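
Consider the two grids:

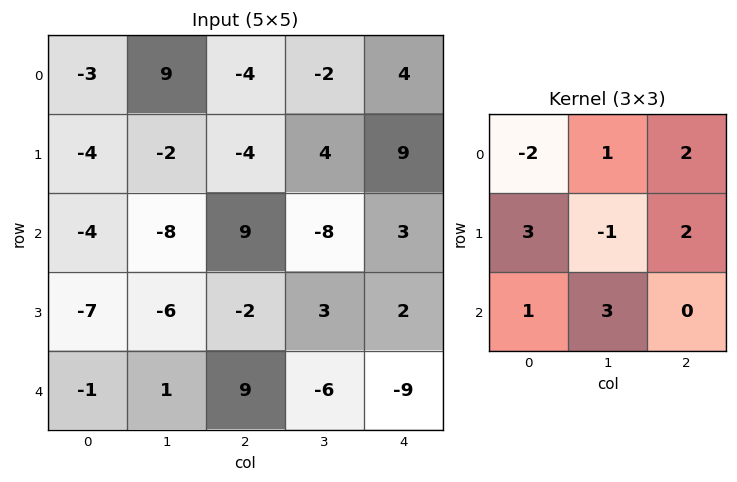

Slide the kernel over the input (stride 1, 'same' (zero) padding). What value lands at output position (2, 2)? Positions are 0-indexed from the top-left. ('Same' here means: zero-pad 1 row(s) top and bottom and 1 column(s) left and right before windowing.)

The receptive field on the zero-padded input at this output position is [-2 -4 4 / -8 9 -8 / -6 -2 3]. Elementwise product with the kernel and sum: -2·-2 + -4·1 + 4·2 + -8·3 + 9·-1 + -8·2 + -6·1 + -2·3.

-53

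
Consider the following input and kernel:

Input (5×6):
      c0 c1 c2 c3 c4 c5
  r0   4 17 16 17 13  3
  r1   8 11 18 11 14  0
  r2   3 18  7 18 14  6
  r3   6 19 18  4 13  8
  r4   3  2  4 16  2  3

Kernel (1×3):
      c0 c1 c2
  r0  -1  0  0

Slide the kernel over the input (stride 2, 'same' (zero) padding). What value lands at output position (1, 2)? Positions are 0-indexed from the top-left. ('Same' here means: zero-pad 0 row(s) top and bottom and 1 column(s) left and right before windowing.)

-18

The receptive field on the zero-padded input at this output position is [18 14 6]. Elementwise product with the kernel and sum: 18·-1.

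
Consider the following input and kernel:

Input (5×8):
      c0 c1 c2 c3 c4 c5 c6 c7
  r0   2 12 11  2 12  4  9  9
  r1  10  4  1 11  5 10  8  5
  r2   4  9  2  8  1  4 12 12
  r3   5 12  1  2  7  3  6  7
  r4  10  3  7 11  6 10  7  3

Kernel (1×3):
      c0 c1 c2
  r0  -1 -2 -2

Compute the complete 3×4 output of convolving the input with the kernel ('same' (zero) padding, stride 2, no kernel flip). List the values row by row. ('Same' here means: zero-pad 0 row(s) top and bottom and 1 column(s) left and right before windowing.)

-28 -38 -34 -40
-26 -29 -18 -52
-26 -39 -43 -30

Output[0,0]: The receptive field on the zero-padded input at this output position is [0 2 12]. Elementwise product with the kernel and sum: 0·-1 + 2·-2 + 12·-2.
Output[0,1]: The receptive field on the zero-padded input at this output position is [12 11 2]. Elementwise product with the kernel and sum: 12·-1 + 11·-2 + 2·-2.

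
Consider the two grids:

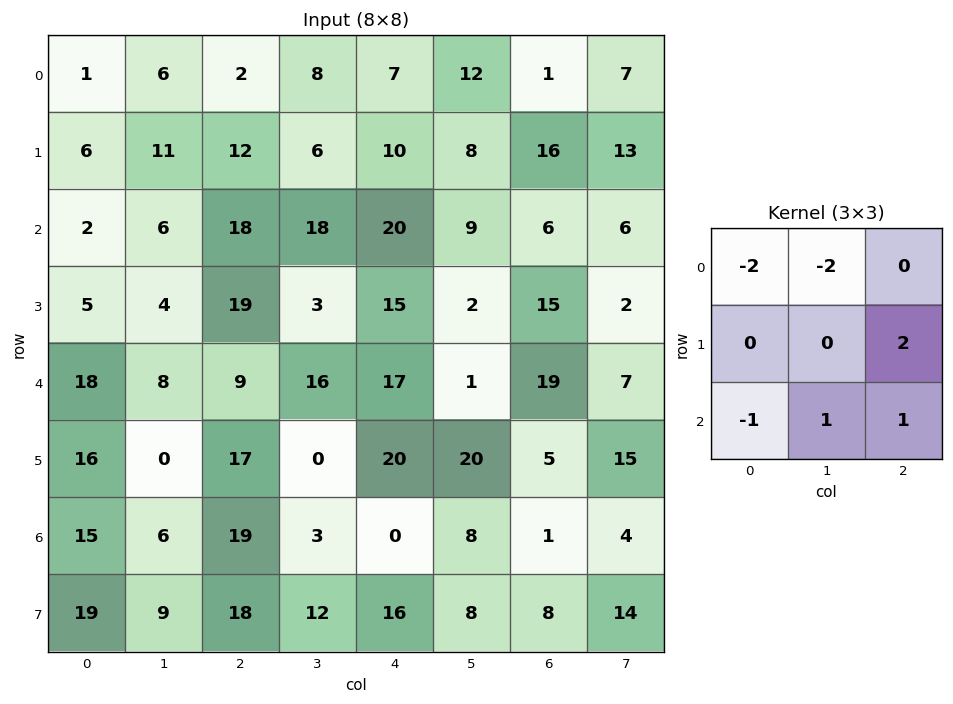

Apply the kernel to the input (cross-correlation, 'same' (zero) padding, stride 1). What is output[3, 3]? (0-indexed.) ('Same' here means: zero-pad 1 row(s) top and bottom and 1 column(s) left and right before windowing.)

-18

The receptive field on the zero-padded input at this output position is [18 18 20 / 19 3 15 / 9 16 17]. Elementwise product with the kernel and sum: 18·-2 + 18·-2 + 15·2 + 9·-1 + 16·1 + 17·1.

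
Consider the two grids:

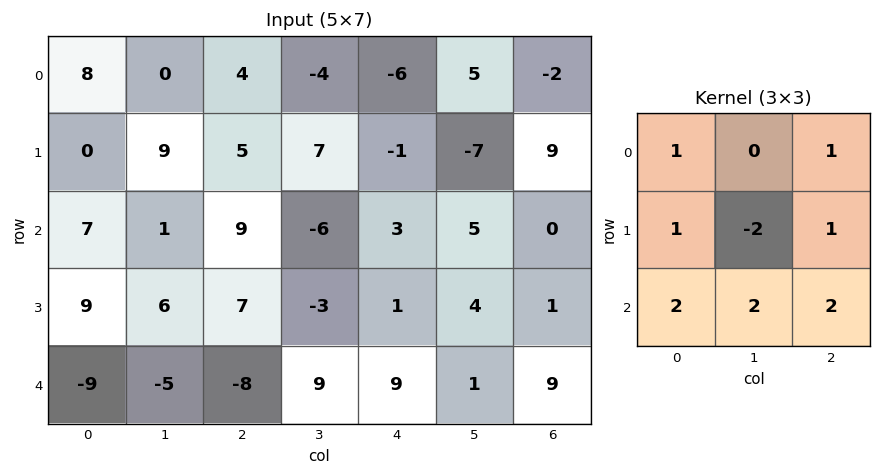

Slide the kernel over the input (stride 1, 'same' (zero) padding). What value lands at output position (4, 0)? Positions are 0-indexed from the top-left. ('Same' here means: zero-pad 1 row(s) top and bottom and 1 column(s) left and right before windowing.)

19

The receptive field on the zero-padded input at this output position is [0 9 6 / 0 -9 -5 / 0 0 0]. Elementwise product with the kernel and sum: 0·1 + 6·1 + 0·1 + -9·-2 + -5·1 + 0·2 + 0·2 + 0·2.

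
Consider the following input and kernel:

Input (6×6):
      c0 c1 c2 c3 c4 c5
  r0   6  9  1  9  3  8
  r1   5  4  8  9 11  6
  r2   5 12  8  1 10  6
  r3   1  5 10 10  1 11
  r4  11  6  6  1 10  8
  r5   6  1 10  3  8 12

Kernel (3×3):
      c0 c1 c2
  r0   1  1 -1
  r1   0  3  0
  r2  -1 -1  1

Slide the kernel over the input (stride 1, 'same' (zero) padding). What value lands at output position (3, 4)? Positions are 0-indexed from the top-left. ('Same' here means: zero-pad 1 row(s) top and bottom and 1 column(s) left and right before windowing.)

5

The receptive field on the zero-padded input at this output position is [1 10 6 / 10 1 11 / 1 10 8]. Elementwise product with the kernel and sum: 1·1 + 10·1 + 6·-1 + 1·3 + 1·-1 + 10·-1 + 8·1.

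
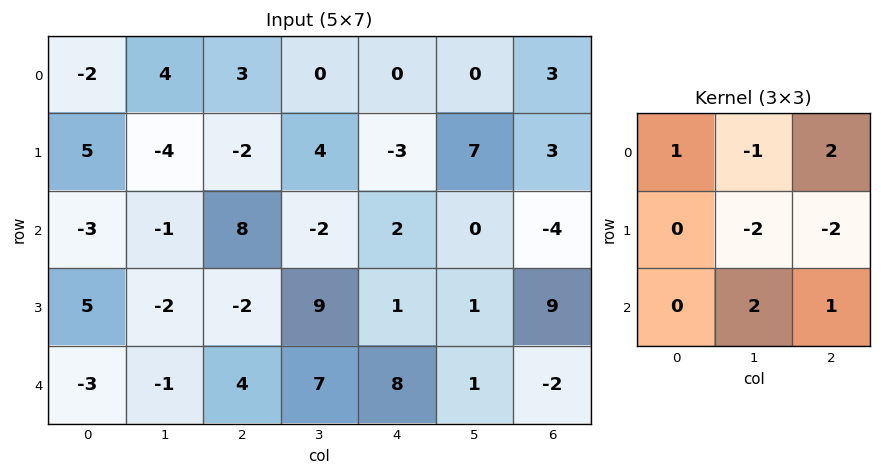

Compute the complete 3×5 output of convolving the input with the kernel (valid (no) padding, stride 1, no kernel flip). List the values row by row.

Output[0,0]: The receptive field on the input at this output position is [-2 4 3 / 5 -4 -2 / -3 -1 8]. Elementwise product with the kernel and sum: -2·1 + 4·-1 + 3·2 + -4·-2 + -2·-2 + -1·2 + 8·1.
Output[0,1]: The receptive field on the input at this output position is [4 3 0 / -4 -2 4 / -1 8 -2]. Elementwise product with the kernel and sum: 4·1 + 3·-1 + 0·2 + -2·-2 + 4·-2 + 8·2 + -2·1.

18 11 -1 -4 -18
-15 -1 7 20 15
24 -12 16 9 -26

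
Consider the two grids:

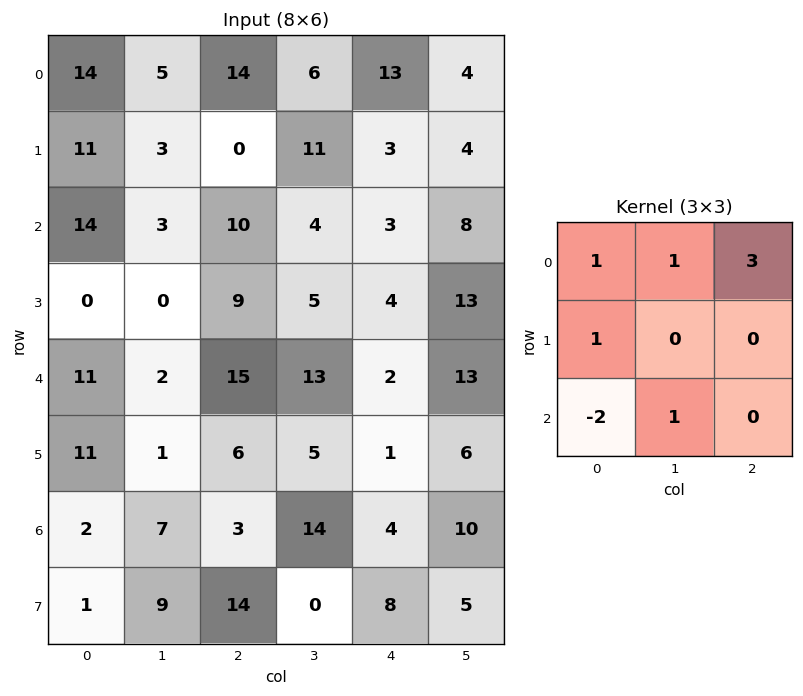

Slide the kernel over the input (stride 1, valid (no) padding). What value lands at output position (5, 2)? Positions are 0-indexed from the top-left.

The receptive field on the input at this output position is [6 5 1 / 3 14 4 / 14 0 8]. Elementwise product with the kernel and sum: 6·1 + 5·1 + 1·3 + 3·1 + 14·-2 + 0·1.

-11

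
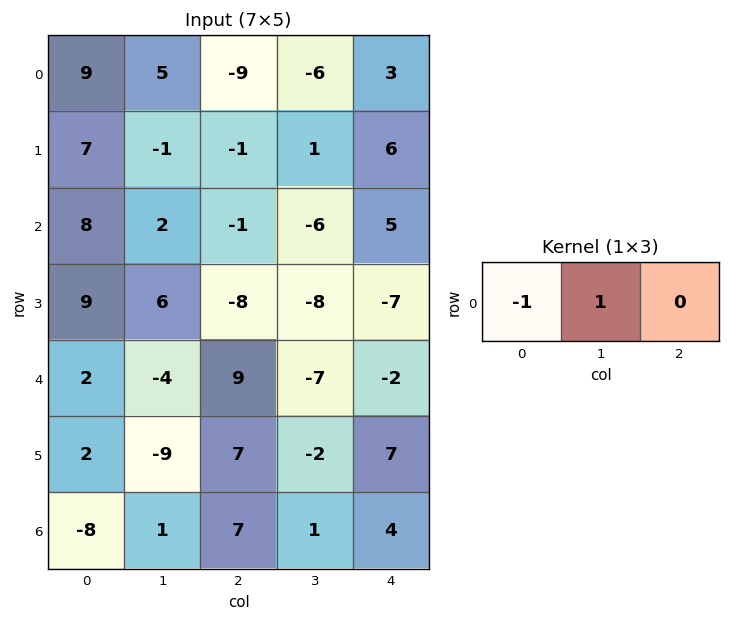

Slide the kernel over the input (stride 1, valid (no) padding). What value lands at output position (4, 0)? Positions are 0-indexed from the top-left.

-6

The receptive field on the input at this output position is [2 -4 9]. Elementwise product with the kernel and sum: 2·-1 + -4·1.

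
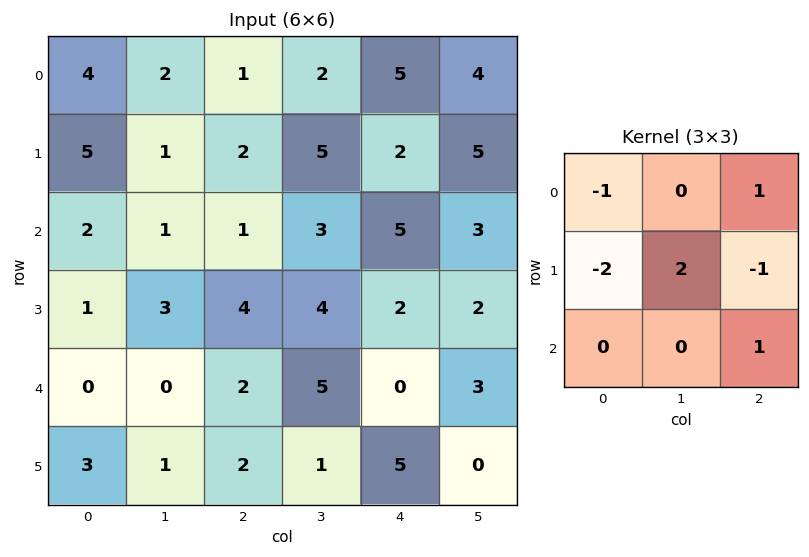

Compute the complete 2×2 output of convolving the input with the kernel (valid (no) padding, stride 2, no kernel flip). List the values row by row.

Output[0,0]: The receptive field on the input at this output position is [4 2 1 / 5 1 2 / 2 1 1]. Elementwise product with the kernel and sum: 4·-1 + 1·1 + 5·-2 + 1·2 + 2·-1 + 1·1.

-12 13
1 2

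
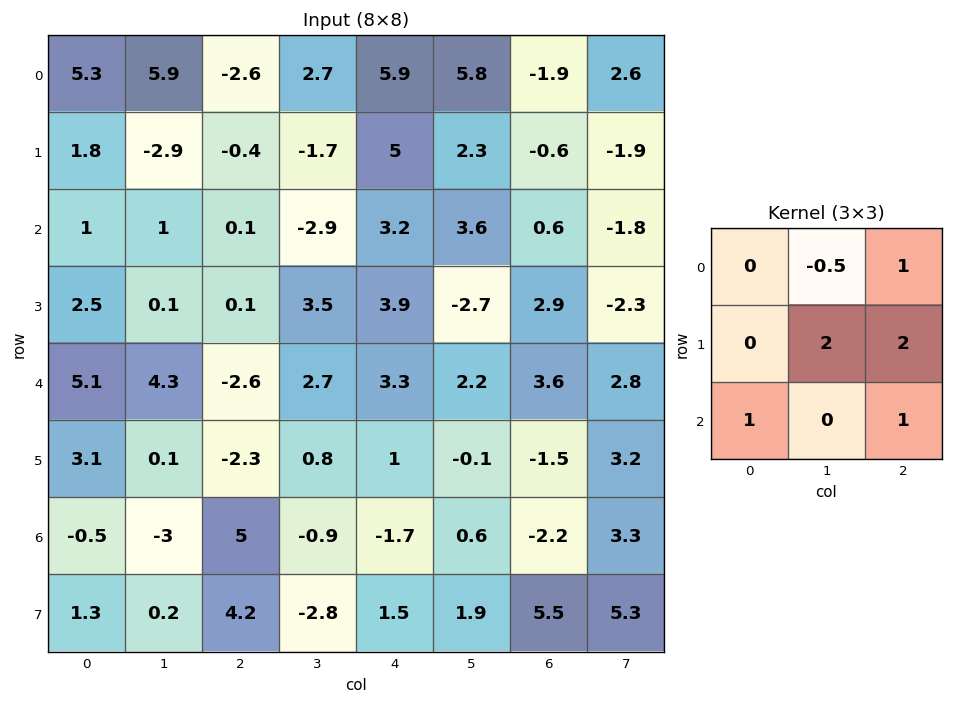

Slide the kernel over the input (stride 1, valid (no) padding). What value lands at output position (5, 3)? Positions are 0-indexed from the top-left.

The receptive field on the input at this output position is [0.8 1 -0.1 / -0.9 -1.7 0.6 / -2.8 1.5 1.9]. Elementwise product with the kernel and sum: 1·-0.5 + -0.1·1 + -1.7·2 + 0.6·2 + -2.8·1 + 1.9·1.

-3.7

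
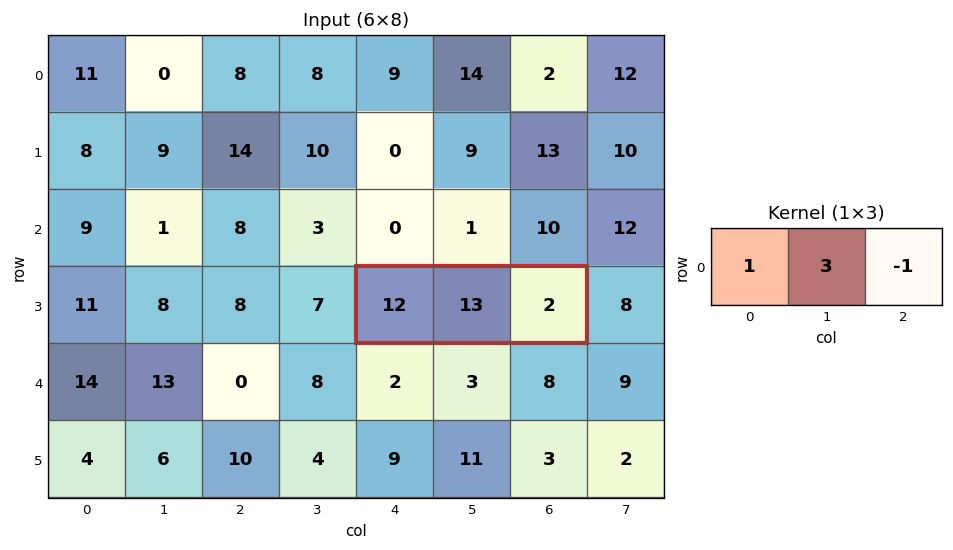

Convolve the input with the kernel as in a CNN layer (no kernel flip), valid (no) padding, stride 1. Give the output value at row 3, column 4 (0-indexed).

49

The receptive field on the input at this output position is [12 13 2]. Elementwise product with the kernel and sum: 12·1 + 13·3 + 2·-1.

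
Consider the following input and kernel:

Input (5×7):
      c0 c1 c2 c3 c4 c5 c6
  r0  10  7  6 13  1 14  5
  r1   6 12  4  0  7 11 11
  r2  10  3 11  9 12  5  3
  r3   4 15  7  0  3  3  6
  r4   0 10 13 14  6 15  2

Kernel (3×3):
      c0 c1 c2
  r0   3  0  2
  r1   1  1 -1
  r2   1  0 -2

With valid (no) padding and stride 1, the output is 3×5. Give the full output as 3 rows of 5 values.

Output[0,0]: The receptive field on the input at this output position is [10 7 6 / 6 12 4 / 10 3 11]. Elementwise product with the kernel and sum: 10·3 + 6·2 + 6·1 + 12·1 + 4·-1 + 10·1 + 11·-2.
Output[0,1]: The receptive field on the input at this output position is [7 6 13 / 12 4 0 / 3 11 9]. Elementwise product with the kernel and sum: 7·3 + 13·2 + 12·1 + 4·1 + 0·-1 + 3·1 + 9·-2.

44 48 4 62 26
18 56 35 32 48
38 31 62 21 44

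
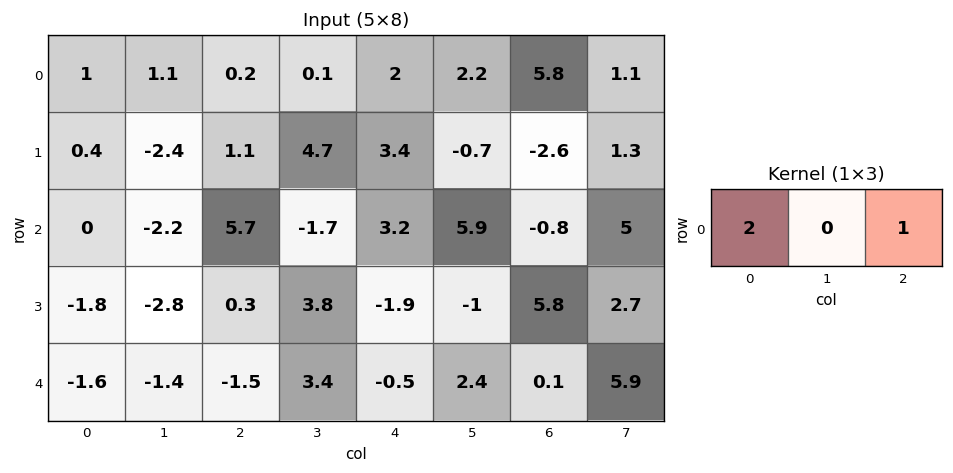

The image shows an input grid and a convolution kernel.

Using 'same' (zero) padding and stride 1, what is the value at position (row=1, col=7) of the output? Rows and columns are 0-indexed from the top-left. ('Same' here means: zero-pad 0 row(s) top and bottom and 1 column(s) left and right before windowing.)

The receptive field on the zero-padded input at this output position is [-2.6 1.3 0]. Elementwise product with the kernel and sum: -2.6·2 + 0·1.

-5.2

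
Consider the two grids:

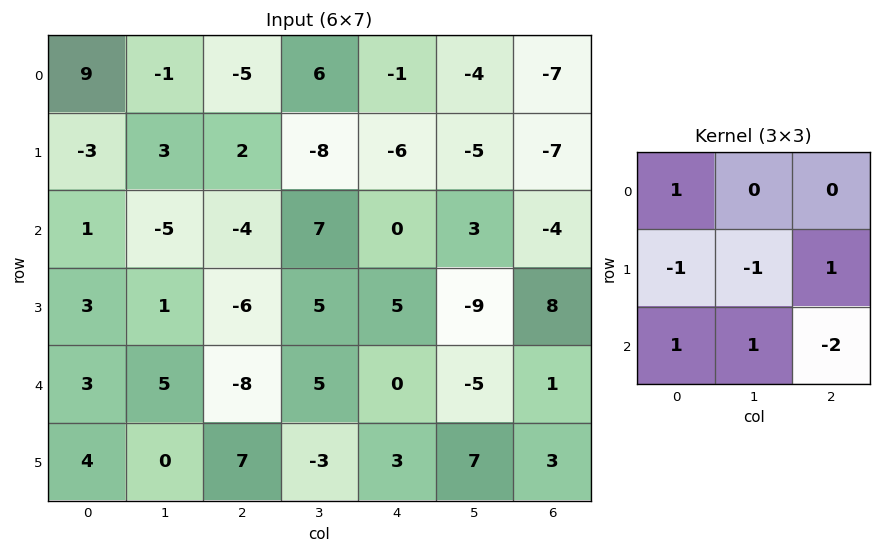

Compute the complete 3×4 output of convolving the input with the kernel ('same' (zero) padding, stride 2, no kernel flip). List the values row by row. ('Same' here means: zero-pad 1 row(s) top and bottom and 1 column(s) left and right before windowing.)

-19 33 -13 -1
-5 4 16 -5
6 22 -19 5

Output[0,0]: The receptive field on the zero-padded input at this output position is [0 0 0 / 0 9 -1 / 0 -3 3]. Elementwise product with the kernel and sum: 0·1 + 0·-1 + 9·-1 + -1·1 + 0·1 + -3·1 + 3·-2.
Output[0,1]: The receptive field on the zero-padded input at this output position is [0 0 0 / -1 -5 6 / 3 2 -8]. Elementwise product with the kernel and sum: 0·1 + -1·-1 + -5·-1 + 6·1 + 3·1 + 2·1 + -8·-2.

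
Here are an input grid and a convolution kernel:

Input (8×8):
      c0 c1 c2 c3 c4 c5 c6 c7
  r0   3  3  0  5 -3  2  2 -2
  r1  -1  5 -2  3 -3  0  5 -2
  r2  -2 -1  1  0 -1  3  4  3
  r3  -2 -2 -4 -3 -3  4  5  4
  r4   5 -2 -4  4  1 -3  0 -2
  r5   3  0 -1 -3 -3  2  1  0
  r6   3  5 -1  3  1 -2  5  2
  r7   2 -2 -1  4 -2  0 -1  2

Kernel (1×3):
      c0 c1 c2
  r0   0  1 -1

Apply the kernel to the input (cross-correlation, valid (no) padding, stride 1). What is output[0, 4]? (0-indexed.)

The receptive field on the input at this output position is [-3 2 2]. Elementwise product with the kernel and sum: 2·1 + 2·-1.

0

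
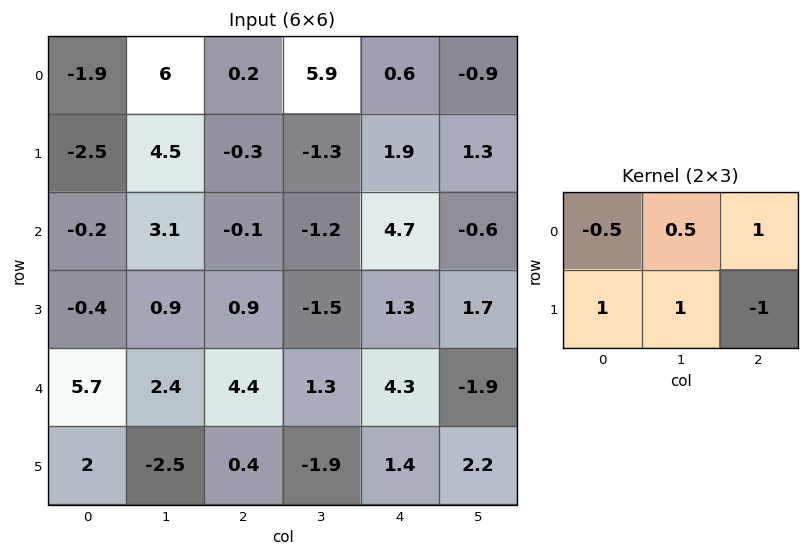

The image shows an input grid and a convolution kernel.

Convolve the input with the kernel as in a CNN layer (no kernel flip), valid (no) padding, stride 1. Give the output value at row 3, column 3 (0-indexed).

10.6

The receptive field on the input at this output position is [-1.5 1.3 1.7 / 1.3 4.3 -1.9]. Elementwise product with the kernel and sum: -1.5·-0.5 + 1.3·0.5 + 1.7·1 + 1.3·1 + 4.3·1 + -1.9·-1.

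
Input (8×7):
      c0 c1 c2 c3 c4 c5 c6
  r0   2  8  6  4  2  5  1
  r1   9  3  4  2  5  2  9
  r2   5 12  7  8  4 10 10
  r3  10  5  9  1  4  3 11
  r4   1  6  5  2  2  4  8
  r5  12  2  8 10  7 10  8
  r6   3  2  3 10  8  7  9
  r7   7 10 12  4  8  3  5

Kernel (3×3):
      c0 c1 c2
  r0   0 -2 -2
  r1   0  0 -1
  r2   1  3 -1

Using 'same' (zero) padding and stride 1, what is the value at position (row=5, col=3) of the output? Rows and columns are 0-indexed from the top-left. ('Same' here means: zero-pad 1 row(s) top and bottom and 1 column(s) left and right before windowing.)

The receptive field on the zero-padded input at this output position is [5 2 2 / 8 10 7 / 3 10 8]. Elementwise product with the kernel and sum: 2·-2 + 2·-2 + 7·-1 + 3·1 + 10·3 + 8·-1.

10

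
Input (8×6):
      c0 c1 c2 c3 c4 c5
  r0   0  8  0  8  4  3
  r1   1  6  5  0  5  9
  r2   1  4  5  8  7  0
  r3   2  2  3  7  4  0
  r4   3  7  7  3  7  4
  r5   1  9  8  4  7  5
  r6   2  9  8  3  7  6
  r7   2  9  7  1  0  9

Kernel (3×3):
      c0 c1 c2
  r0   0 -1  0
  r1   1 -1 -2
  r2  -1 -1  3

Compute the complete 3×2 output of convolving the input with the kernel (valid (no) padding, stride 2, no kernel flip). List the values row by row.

Output[0,0]: The receptive field on the input at this output position is [0 8 0 / 1 6 5 / 1 4 5]. Elementwise product with the kernel and sum: 8·-1 + 1·1 + 6·-1 + 5·-2 + 1·-1 + 4·-1 + 5·3.
Output[0,1]: The receptive field on the input at this output position is [0 8 4 / 5 0 5 / 5 8 7]. Elementwise product with the kernel and sum: 8·-1 + 5·1 + 0·-1 + 5·-2 + 5·-1 + 8·-1 + 7·3.

-13 -5
1 -9
-18 -3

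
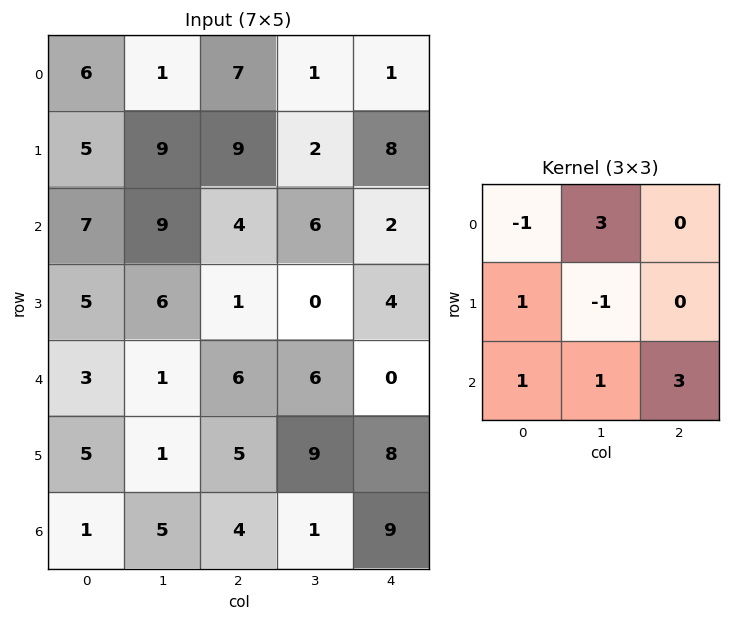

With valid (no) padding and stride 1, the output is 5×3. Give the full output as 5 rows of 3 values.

Output[0,0]: The receptive field on the input at this output position is [6 1 7 / 5 9 9 / 7 9 4]. Elementwise product with the kernel and sum: 6·-1 + 1·3 + 5·1 + 9·-1 + 7·1 + 9·1 + 4·3.
Output[0,1]: The receptive field on the input at this output position is [1 7 1 / 9 9 2 / 9 4 6]. Elementwise product with the kernel and sum: 1·-1 + 7·3 + 9·1 + 9·-1 + 9·1 + 4·1 + 6·3.

21 51 19
34 30 8
41 33 27
36 25 37
22 25 40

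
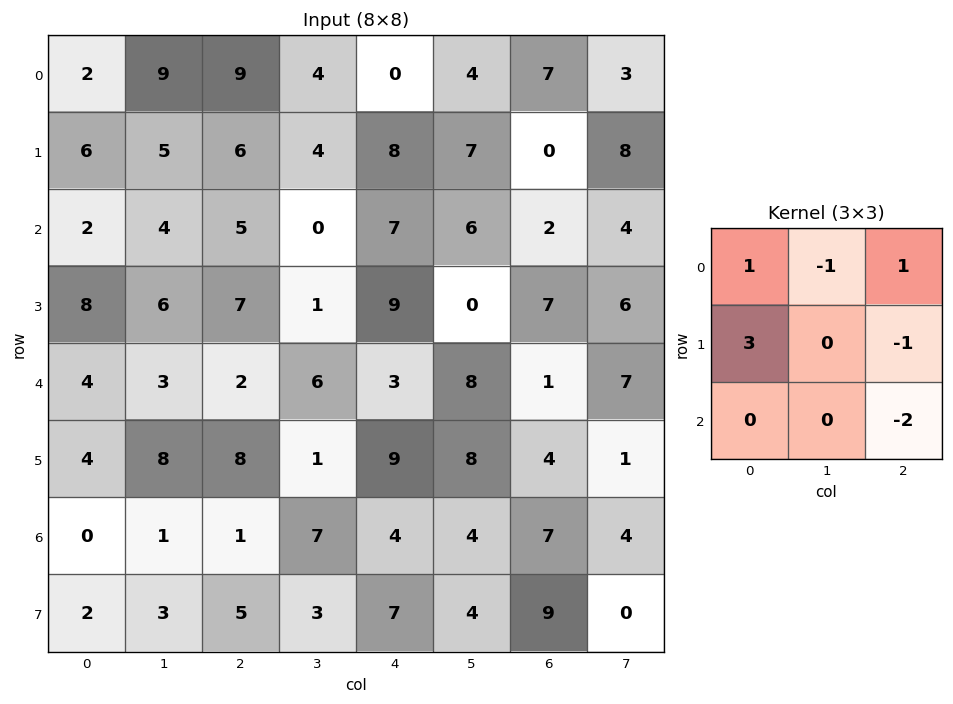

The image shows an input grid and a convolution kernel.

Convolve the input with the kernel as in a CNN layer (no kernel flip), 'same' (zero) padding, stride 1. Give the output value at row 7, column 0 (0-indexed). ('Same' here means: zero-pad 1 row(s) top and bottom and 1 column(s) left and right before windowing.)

-2

The receptive field on the zero-padded input at this output position is [0 0 1 / 0 2 3 / 0 0 0]. Elementwise product with the kernel and sum: 0·1 + 0·-1 + 1·1 + 0·3 + 3·-1 + 0·-2.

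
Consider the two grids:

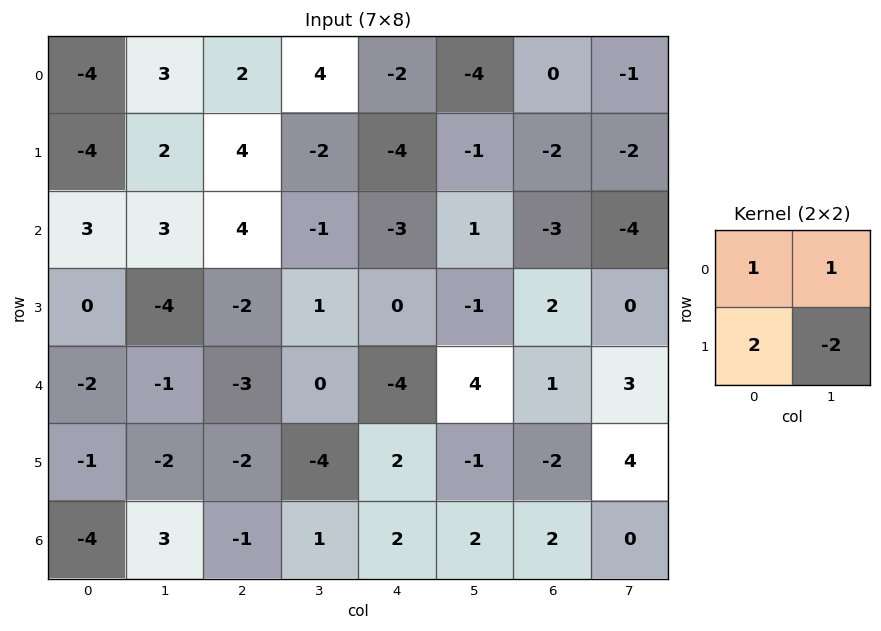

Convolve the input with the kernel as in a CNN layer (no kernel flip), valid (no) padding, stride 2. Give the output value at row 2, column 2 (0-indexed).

6

The receptive field on the input at this output position is [-4 4 / 2 -1]. Elementwise product with the kernel and sum: -4·1 + 4·1 + 2·2 + -1·-2.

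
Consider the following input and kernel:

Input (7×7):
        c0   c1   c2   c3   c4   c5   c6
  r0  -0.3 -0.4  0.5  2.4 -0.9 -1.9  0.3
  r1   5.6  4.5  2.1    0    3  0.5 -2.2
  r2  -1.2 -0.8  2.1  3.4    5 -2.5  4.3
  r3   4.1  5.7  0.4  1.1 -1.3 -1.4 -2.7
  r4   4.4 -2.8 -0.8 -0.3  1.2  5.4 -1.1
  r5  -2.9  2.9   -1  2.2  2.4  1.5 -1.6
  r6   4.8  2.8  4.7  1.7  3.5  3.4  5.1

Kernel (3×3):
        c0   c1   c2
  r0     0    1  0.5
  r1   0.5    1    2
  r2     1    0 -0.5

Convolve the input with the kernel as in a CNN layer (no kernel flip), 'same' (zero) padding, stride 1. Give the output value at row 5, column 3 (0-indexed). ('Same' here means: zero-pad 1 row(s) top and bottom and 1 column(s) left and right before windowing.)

9.75

The receptive field on the zero-padded input at this output position is [-0.8 -0.3 1.2 / -1 2.2 2.4 / 4.7 1.7 3.5]. Elementwise product with the kernel and sum: -0.3·1 + 1.2·0.5 + -1·0.5 + 2.2·1 + 2.4·2 + 4.7·1 + 3.5·-0.5.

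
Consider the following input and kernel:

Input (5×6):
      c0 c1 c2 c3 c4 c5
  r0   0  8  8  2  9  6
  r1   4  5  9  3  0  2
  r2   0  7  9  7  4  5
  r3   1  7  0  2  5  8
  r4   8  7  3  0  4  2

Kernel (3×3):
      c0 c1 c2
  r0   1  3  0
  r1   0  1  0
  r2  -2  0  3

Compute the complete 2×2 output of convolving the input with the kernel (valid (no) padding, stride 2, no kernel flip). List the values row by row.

56 11
21 38

Output[0,0]: The receptive field on the input at this output position is [0 8 8 / 4 5 9 / 0 7 9]. Elementwise product with the kernel and sum: 0·1 + 8·3 + 5·1 + 0·-2 + 9·3.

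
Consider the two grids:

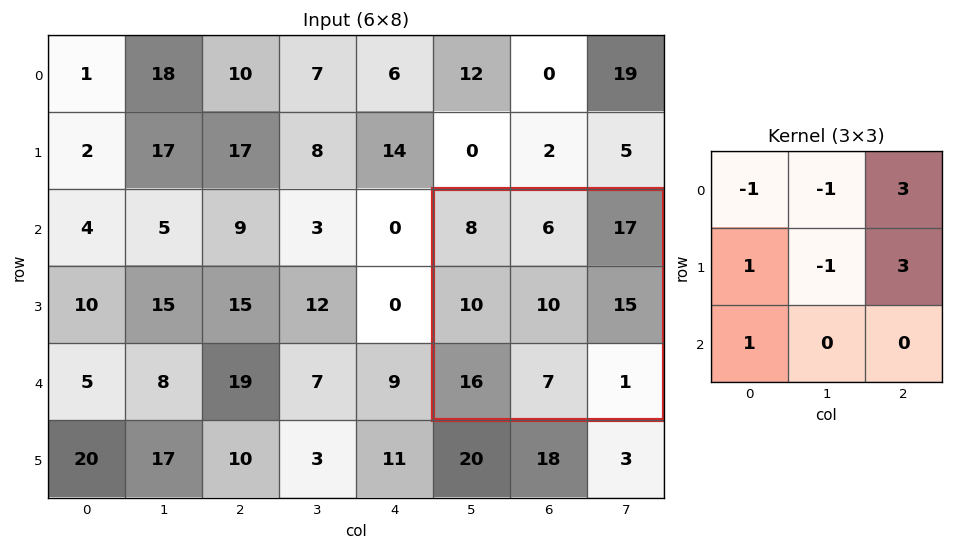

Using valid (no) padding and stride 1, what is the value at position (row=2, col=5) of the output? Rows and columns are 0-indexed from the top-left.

98

The receptive field on the input at this output position is [8 6 17 / 10 10 15 / 16 7 1]. Elementwise product with the kernel and sum: 8·-1 + 6·-1 + 17·3 + 10·1 + 10·-1 + 15·3 + 16·1.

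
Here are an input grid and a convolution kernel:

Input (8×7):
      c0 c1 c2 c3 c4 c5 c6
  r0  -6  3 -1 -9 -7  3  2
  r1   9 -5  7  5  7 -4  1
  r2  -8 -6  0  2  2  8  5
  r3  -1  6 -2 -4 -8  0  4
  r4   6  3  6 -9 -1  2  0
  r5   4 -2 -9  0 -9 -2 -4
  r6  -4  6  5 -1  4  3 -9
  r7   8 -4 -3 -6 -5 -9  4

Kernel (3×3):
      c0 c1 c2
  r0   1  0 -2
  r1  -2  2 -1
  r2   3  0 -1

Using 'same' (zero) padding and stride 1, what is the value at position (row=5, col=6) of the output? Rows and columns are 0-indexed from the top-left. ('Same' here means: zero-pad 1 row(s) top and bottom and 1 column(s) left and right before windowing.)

7

The receptive field on the zero-padded input at this output position is [2 0 0 / -2 -4 0 / 3 -9 0]. Elementwise product with the kernel and sum: 2·1 + 0·-2 + -2·-2 + -4·2 + 0·-1 + 3·3 + 0·-1.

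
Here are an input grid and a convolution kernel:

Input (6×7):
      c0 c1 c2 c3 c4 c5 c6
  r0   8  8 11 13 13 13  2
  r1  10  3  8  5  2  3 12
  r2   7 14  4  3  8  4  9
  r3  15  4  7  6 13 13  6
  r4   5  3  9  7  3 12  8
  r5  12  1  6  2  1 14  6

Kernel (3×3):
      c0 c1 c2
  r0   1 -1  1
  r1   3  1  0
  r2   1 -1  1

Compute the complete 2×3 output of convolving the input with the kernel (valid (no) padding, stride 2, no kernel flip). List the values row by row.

Output[0,0]: The receptive field on the input at this output position is [8 8 11 / 10 3 8 / 7 14 4]. Elementwise product with the kernel and sum: 8·1 + 8·-1 + 11·1 + 10·3 + 3·1 + 7·1 + 14·-1 + 4·1.
Output[0,1]: The receptive field on the input at this output position is [11 13 13 / 8 5 2 / 4 3 8]. Elementwise product with the kernel and sum: 11·1 + 13·-1 + 13·1 + 8·3 + 5·1 + 4·1 + 3·-1 + 8·1.

41 49 24
57 41 64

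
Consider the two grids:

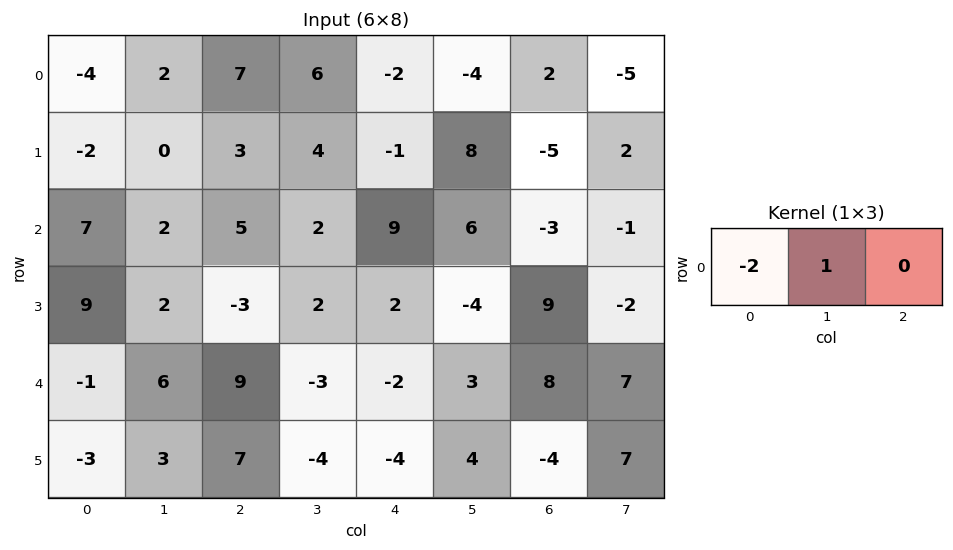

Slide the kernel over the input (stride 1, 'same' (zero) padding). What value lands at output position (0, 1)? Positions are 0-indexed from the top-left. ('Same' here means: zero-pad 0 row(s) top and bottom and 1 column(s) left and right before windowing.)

The receptive field on the zero-padded input at this output position is [-4 2 7]. Elementwise product with the kernel and sum: -4·-2 + 2·1.

10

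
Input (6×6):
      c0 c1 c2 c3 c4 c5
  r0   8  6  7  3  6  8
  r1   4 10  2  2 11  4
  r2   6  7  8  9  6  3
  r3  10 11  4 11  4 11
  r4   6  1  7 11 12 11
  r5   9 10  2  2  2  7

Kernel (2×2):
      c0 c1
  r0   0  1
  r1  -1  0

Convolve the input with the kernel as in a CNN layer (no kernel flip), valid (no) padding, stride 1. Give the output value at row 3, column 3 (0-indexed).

-7

The receptive field on the input at this output position is [11 4 / 11 12]. Elementwise product with the kernel and sum: 4·1 + 11·-1.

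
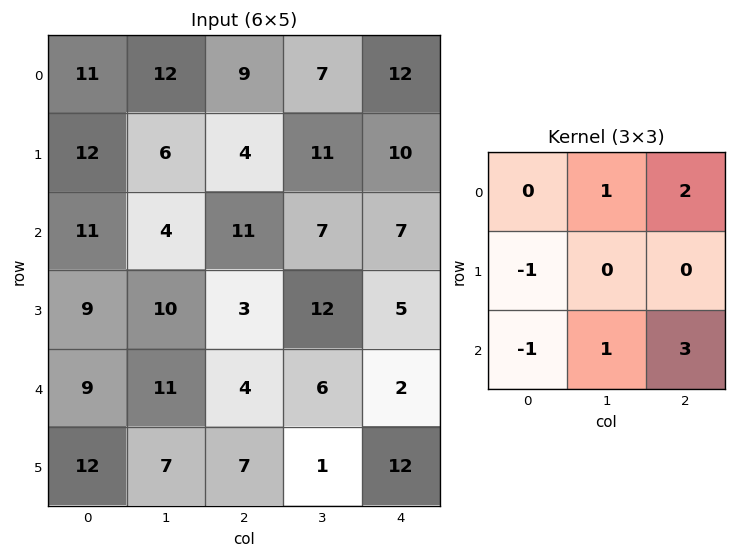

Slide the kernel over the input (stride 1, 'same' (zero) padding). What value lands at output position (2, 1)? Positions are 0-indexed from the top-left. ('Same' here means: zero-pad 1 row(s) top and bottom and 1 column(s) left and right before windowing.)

The receptive field on the zero-padded input at this output position is [12 6 4 / 11 4 11 / 9 10 3]. Elementwise product with the kernel and sum: 6·1 + 4·2 + 11·-1 + 9·-1 + 10·1 + 3·3.

13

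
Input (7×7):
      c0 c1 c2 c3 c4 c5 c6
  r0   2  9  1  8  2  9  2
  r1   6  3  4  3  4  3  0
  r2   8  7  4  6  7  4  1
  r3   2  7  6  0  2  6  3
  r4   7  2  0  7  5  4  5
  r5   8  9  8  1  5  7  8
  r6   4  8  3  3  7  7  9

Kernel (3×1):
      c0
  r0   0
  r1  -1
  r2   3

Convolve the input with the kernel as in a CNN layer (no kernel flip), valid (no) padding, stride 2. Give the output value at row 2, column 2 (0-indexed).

The receptive field on the input at this output position is [5 / 5 / 7]. Elementwise product with the kernel and sum: 5·-1 + 7·3.

16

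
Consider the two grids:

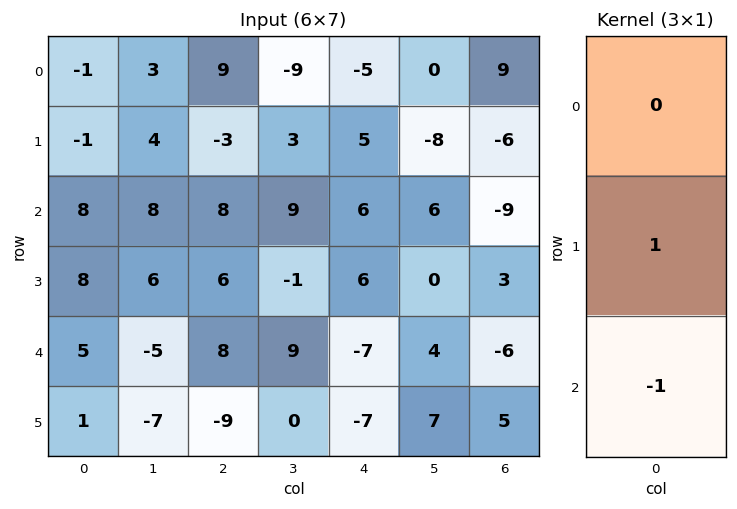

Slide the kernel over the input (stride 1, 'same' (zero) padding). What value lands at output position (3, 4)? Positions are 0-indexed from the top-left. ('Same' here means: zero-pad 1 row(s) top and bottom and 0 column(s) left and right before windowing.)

The receptive field on the zero-padded input at this output position is [6 / 6 / -7]. Elementwise product with the kernel and sum: 6·1 + -7·-1.

13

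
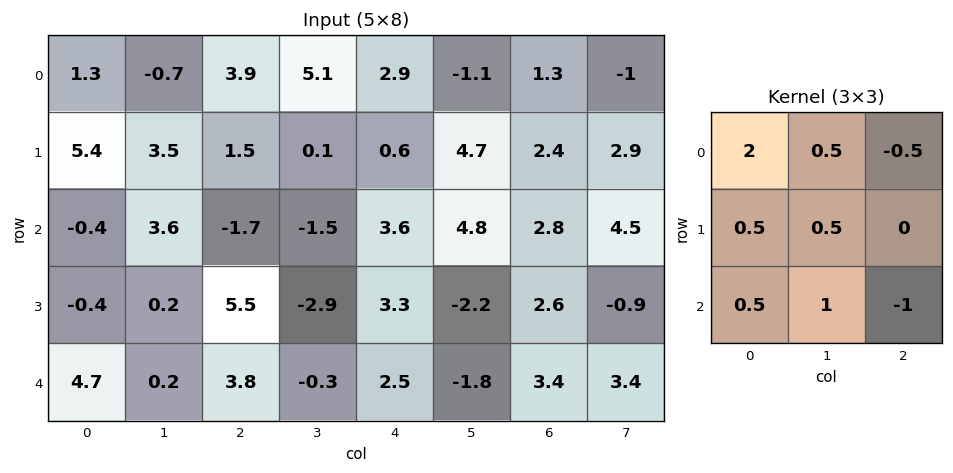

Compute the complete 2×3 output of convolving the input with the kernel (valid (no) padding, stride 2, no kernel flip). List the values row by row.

9.85 3.75 11.05
0.5 -5.55 4.8

Output[0,0]: The receptive field on the input at this output position is [1.3 -0.7 3.9 / 5.4 3.5 1.5 / -0.4 3.6 -1.7]. Elementwise product with the kernel and sum: 1.3·2 + -0.7·0.5 + 3.9·-0.5 + 5.4·0.5 + 3.5·0.5 + -0.4·0.5 + 3.6·1 + -1.7·-1.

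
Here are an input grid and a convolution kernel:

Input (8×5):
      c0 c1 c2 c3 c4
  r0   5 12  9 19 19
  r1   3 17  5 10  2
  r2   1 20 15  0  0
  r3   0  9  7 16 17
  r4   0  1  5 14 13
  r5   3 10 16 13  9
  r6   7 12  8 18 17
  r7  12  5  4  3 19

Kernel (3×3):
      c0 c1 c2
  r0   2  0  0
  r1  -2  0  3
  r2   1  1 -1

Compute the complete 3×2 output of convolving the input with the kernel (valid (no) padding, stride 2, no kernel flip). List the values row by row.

Output[0,0]: The receptive field on the input at this output position is [5 12 9 / 3 17 5 / 1 20 15]. Elementwise product with the kernel and sum: 5·2 + 3·-2 + 5·3 + 1·1 + 20·1 + 15·-1.

25 29
19 73
53 14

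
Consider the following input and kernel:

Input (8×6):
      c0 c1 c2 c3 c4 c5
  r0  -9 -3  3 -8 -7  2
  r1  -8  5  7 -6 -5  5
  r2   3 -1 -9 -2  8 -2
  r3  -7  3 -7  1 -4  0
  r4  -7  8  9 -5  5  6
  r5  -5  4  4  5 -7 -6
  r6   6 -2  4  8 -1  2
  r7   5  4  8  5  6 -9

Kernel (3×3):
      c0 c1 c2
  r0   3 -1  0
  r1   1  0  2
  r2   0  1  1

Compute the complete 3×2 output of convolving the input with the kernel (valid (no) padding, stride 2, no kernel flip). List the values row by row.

-28 20
6 -40
-24 29

Output[0,0]: The receptive field on the input at this output position is [-9 -3 3 / -8 5 7 / 3 -1 -9]. Elementwise product with the kernel and sum: -9·3 + -3·-1 + -8·1 + 7·2 + -1·1 + -9·1.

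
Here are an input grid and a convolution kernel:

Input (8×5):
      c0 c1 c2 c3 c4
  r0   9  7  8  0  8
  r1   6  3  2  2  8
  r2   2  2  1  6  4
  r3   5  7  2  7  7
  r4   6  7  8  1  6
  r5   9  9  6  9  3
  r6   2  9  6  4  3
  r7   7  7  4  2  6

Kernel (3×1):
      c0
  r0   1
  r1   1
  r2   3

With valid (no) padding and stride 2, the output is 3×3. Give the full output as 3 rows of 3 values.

21 13 28
25 27 29
21 32 18

Output[0,0]: The receptive field on the input at this output position is [9 / 6 / 2]. Elementwise product with the kernel and sum: 9·1 + 6·1 + 2·3.
Output[0,1]: The receptive field on the input at this output position is [8 / 2 / 1]. Elementwise product with the kernel and sum: 8·1 + 2·1 + 1·3.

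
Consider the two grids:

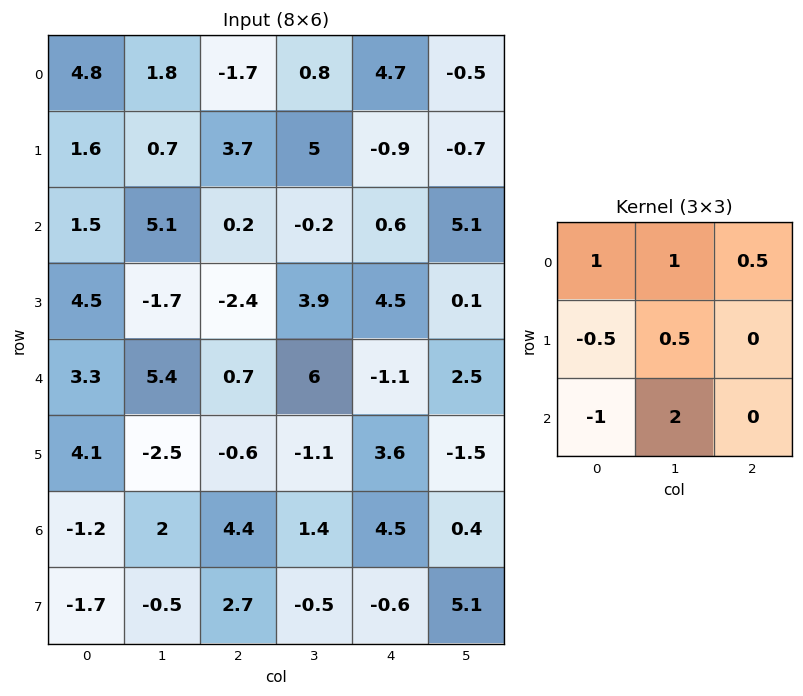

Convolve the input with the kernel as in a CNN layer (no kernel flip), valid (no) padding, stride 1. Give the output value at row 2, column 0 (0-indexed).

The receptive field on the input at this output position is [1.5 5.1 0.2 / 4.5 -1.7 -2.4 / 3.3 5.4 0.7]. Elementwise product with the kernel and sum: 1.5·1 + 5.1·1 + 0.2·0.5 + 4.5·-0.5 + -1.7·0.5 + 3.3·-1 + 5.4·2.

11.1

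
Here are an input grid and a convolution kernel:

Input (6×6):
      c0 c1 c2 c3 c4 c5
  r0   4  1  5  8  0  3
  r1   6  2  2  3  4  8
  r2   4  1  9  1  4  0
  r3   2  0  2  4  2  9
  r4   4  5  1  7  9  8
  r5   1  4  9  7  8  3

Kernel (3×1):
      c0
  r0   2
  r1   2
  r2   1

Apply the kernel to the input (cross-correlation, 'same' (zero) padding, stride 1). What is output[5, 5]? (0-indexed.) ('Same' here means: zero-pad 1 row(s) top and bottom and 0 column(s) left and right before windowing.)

22

The receptive field on the zero-padded input at this output position is [8 / 3 / 0]. Elementwise product with the kernel and sum: 8·2 + 3·2 + 0·1.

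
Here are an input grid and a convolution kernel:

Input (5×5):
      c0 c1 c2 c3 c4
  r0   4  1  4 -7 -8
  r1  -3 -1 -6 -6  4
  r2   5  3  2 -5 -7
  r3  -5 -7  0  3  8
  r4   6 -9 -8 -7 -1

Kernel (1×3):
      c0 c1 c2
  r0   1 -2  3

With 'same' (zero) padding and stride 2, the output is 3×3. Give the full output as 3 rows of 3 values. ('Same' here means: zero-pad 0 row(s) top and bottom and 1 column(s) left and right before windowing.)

Output[0,0]: The receptive field on the zero-padded input at this output position is [0 4 1]. Elementwise product with the kernel and sum: 0·1 + 4·-2 + 1·3.

-5 -28 9
-1 -16 9
-39 -14 -5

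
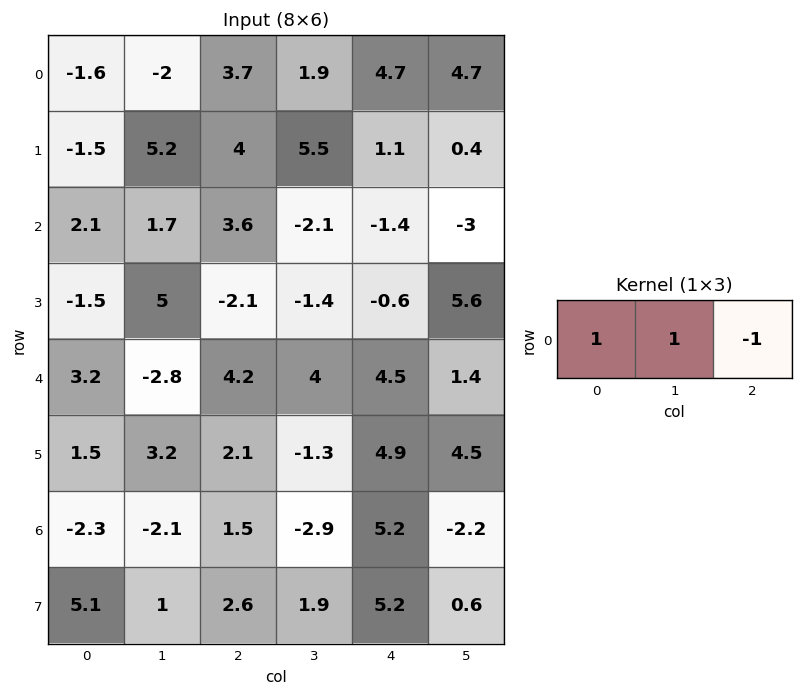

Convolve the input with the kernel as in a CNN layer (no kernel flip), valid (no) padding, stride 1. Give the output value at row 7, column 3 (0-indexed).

The receptive field on the input at this output position is [1.9 5.2 0.6]. Elementwise product with the kernel and sum: 1.9·1 + 5.2·1 + 0.6·-1.

6.5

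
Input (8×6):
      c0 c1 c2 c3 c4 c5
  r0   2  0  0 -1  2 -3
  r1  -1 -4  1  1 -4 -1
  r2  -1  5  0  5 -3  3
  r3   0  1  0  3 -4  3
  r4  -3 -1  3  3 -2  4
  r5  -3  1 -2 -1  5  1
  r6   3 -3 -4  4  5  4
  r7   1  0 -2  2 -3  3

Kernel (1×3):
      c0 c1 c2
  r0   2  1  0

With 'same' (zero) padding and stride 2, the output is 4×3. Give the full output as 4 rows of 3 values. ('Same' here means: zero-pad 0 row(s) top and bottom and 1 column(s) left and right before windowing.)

Output[0,0]: The receptive field on the zero-padded input at this output position is [0 2 0]. Elementwise product with the kernel and sum: 0·2 + 2·1.

2 0 0
-1 10 7
-3 1 4
3 -10 13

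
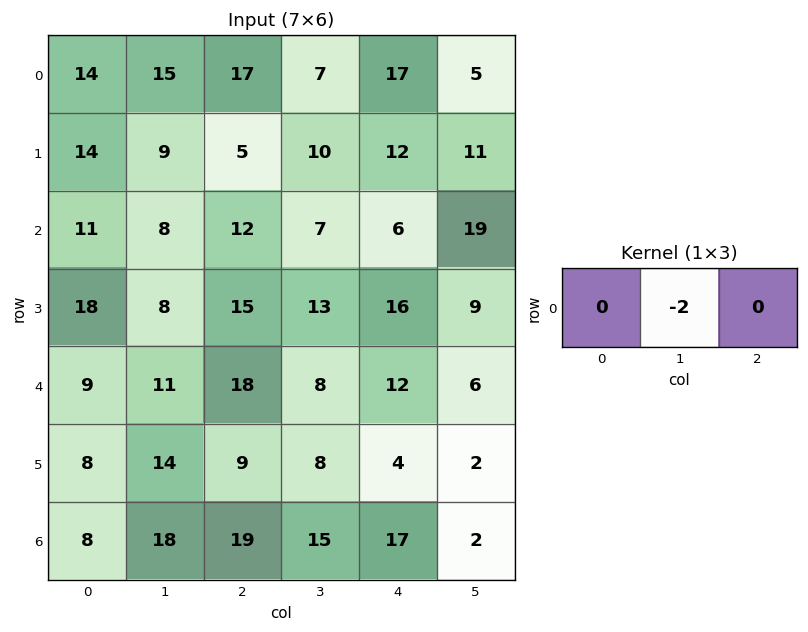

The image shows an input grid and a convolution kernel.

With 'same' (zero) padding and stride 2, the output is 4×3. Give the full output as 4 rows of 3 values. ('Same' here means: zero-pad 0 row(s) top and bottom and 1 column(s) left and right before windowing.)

-28 -34 -34
-22 -24 -12
-18 -36 -24
-16 -38 -34

Output[0,0]: The receptive field on the zero-padded input at this output position is [0 14 15]. Elementwise product with the kernel and sum: 14·-2.
Output[0,1]: The receptive field on the zero-padded input at this output position is [15 17 7]. Elementwise product with the kernel and sum: 17·-2.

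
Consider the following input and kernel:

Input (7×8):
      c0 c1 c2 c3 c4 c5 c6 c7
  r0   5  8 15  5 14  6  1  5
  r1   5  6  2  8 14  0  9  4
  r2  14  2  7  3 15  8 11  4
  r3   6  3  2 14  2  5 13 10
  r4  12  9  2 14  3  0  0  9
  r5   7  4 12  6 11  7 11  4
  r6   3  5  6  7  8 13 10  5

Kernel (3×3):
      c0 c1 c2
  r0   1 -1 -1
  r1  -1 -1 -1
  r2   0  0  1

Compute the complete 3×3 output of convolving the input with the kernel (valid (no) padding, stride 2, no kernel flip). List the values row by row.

Output[0,0]: The receptive field on the input at this output position is [5 8 15 / 5 6 2 / 14 2 7]. Elementwise product with the kernel and sum: 5·1 + 8·-1 + 15·-1 + 5·-1 + 6·-1 + 2·-1 + 7·1.
Output[0,1]: The receptive field on the input at this output position is [15 5 14 / 2 8 14 / 7 3 15]. Elementwise product with the kernel and sum: 15·1 + 5·-1 + 14·-1 + 2·-1 + 8·-1 + 14·-1 + 15·1.

-24 -13 -5
-4 -26 -24
-16 -36 -16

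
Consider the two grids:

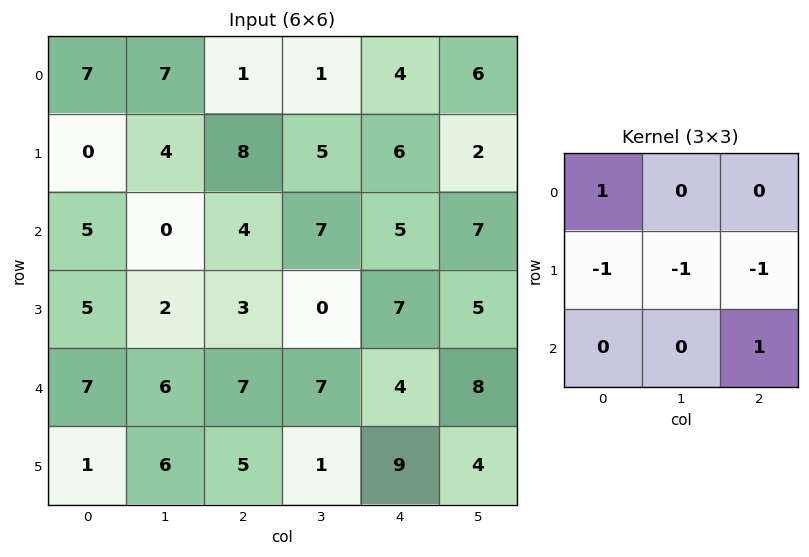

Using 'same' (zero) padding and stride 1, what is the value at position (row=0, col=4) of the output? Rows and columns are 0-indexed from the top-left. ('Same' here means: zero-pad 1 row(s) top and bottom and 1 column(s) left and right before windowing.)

-9

The receptive field on the zero-padded input at this output position is [0 0 0 / 1 4 6 / 5 6 2]. Elementwise product with the kernel and sum: 0·1 + 1·-1 + 4·-1 + 6·-1 + 2·1.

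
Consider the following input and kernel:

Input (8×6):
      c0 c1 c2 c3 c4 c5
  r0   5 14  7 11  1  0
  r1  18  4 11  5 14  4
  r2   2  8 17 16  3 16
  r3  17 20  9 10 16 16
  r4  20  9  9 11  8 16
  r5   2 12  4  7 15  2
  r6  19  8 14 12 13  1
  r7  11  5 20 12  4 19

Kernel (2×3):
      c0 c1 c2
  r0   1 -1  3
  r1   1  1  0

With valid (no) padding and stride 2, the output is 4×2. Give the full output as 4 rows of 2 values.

Output[0,0]: The receptive field on the input at this output position is [5 14 7 / 18 4 11]. Elementwise product with the kernel and sum: 5·1 + 14·-1 + 7·3 + 18·1 + 4·1.

34 15
82 29
52 33
69 73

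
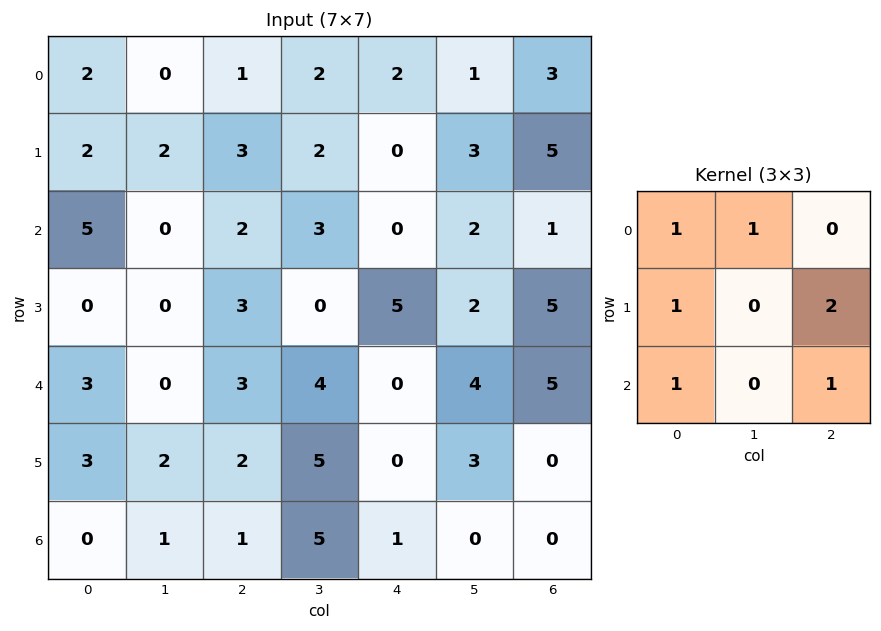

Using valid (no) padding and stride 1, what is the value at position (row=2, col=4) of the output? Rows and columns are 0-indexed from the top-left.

The receptive field on the input at this output position is [0 2 1 / 5 2 5 / 0 4 5]. Elementwise product with the kernel and sum: 0·1 + 2·1 + 5·1 + 5·2 + 0·1 + 5·1.

22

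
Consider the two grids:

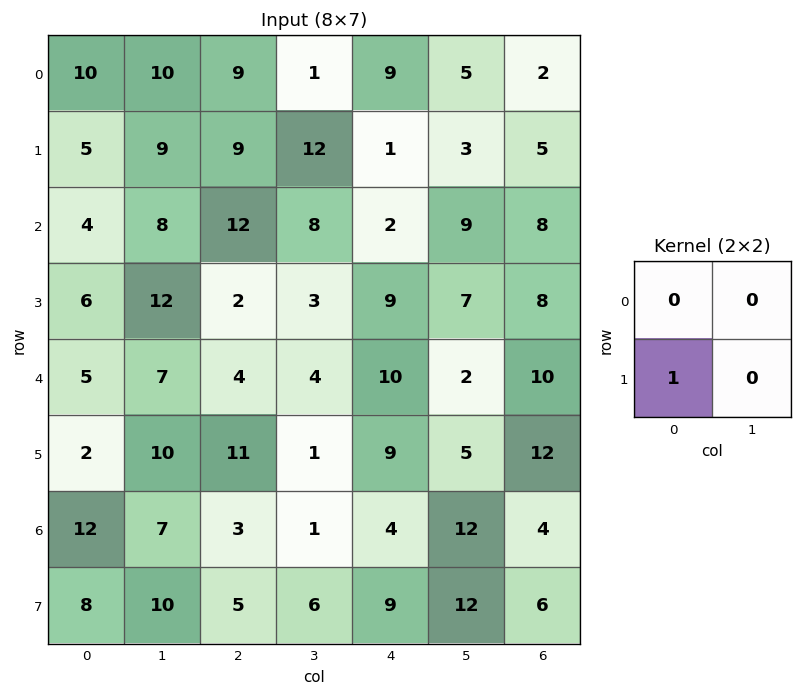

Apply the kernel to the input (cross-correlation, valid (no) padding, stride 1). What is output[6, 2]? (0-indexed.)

5

The receptive field on the input at this output position is [3 1 / 5 6]. Elementwise product with the kernel and sum: 5·1.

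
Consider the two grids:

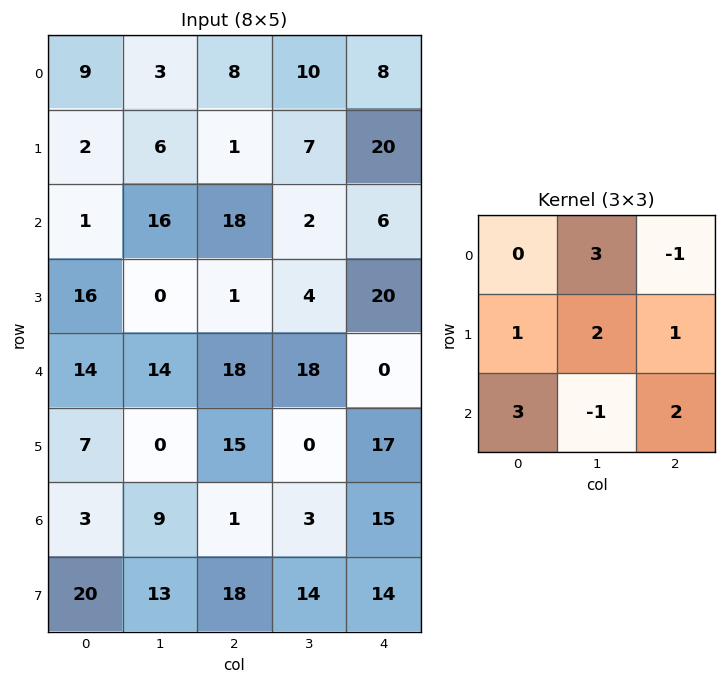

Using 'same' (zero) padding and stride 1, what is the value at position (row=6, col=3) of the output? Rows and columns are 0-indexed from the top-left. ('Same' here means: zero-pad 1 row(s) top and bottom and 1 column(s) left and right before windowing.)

73

The receptive field on the zero-padded input at this output position is [15 0 17 / 1 3 15 / 18 14 14]. Elementwise product with the kernel and sum: 0·3 + 17·-1 + 1·1 + 3·2 + 15·1 + 18·3 + 14·-1 + 14·2.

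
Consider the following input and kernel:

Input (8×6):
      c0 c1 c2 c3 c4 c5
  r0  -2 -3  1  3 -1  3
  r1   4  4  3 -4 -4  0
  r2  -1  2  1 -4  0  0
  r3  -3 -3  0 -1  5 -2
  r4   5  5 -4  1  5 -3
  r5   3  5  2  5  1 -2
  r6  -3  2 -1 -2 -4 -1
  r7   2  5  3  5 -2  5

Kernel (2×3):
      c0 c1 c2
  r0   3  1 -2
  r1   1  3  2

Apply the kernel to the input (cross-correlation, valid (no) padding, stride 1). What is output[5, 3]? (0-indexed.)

4

The receptive field on the input at this output position is [5 1 -2 / -2 -4 -1]. Elementwise product with the kernel and sum: 5·3 + 1·1 + -2·-2 + -2·1 + -4·3 + -1·2.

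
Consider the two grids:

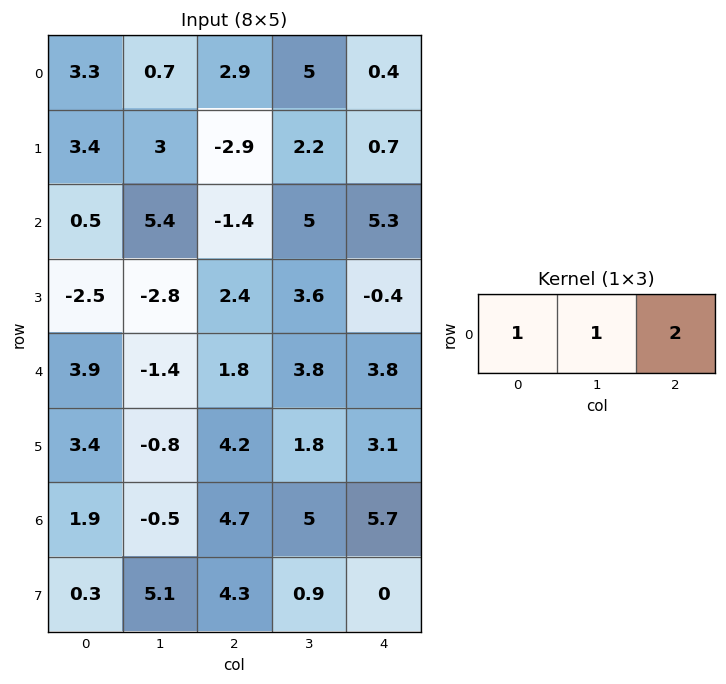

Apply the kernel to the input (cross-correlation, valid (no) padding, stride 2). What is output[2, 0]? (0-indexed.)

6.1

The receptive field on the input at this output position is [3.9 -1.4 1.8]. Elementwise product with the kernel and sum: 3.9·1 + -1.4·1 + 1.8·2.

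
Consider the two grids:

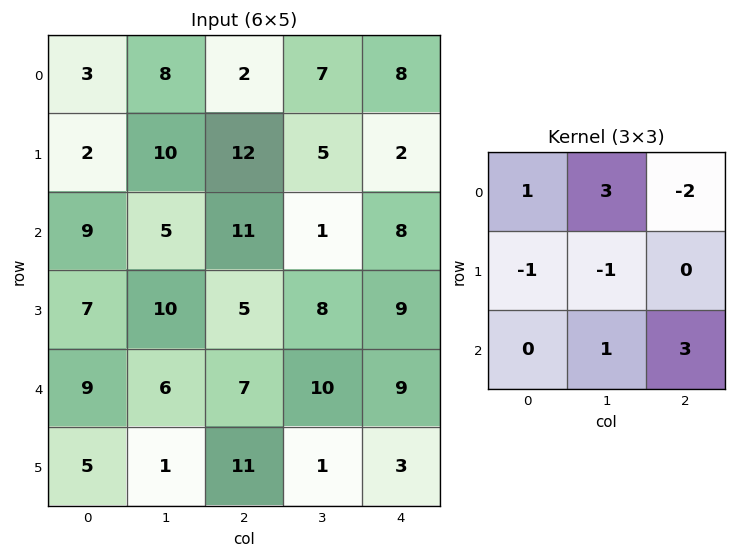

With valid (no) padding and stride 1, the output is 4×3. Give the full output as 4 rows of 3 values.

49 -8 15
19 49 46
12 58 22
46 10 4

Output[0,0]: The receptive field on the input at this output position is [3 8 2 / 2 10 12 / 9 5 11]. Elementwise product with the kernel and sum: 3·1 + 8·3 + 2·-2 + 2·-1 + 10·-1 + 5·1 + 11·3.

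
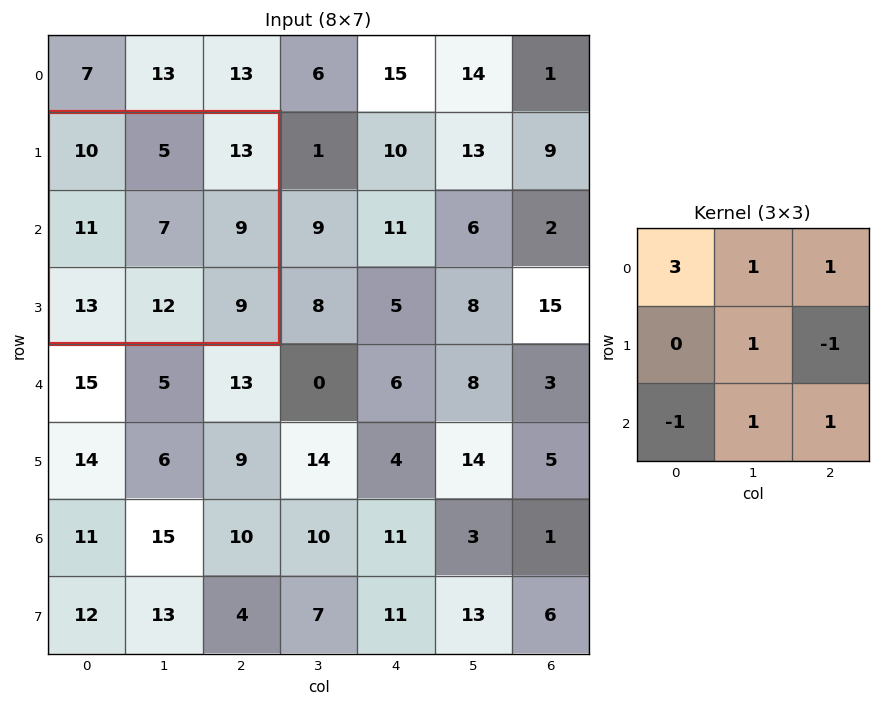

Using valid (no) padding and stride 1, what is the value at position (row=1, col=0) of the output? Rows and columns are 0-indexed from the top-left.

The receptive field on the input at this output position is [10 5 13 / 11 7 9 / 13 12 9]. Elementwise product with the kernel and sum: 10·3 + 5·1 + 13·1 + 7·1 + 9·-1 + 13·-1 + 12·1 + 9·1.

54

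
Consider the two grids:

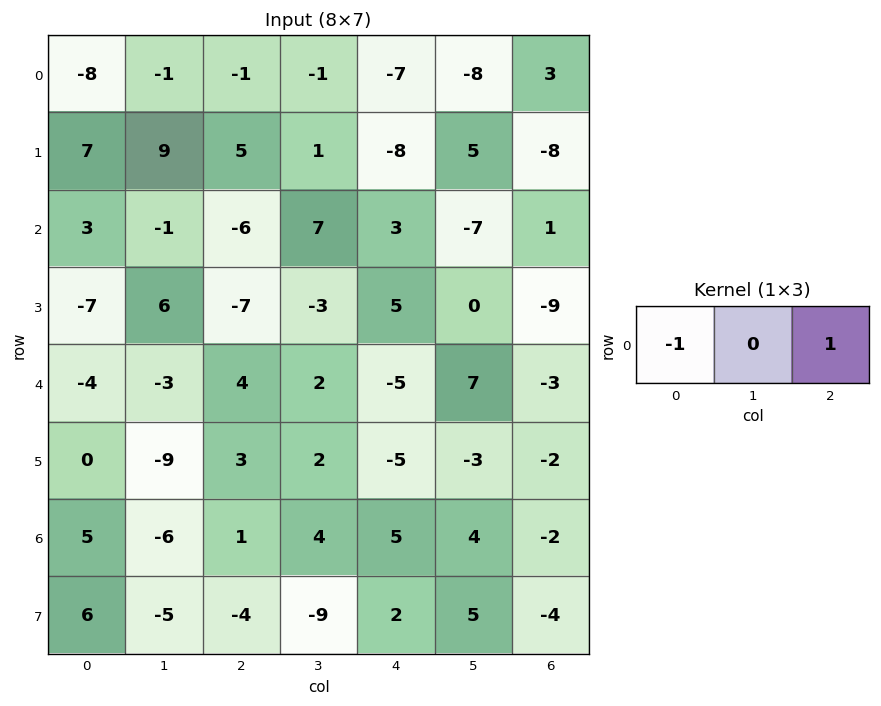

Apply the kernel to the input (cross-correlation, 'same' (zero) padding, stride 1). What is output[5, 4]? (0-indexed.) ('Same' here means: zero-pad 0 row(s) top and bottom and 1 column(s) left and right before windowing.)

The receptive field on the zero-padded input at this output position is [2 -5 -3]. Elementwise product with the kernel and sum: 2·-1 + -3·1.

-5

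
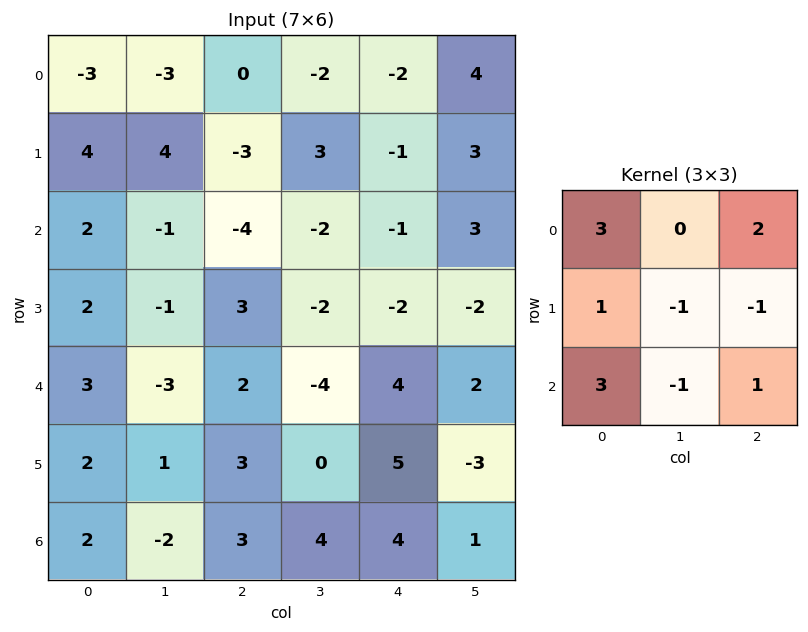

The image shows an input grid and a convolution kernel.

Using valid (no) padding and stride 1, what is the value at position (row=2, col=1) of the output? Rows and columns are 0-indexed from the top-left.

-24

The receptive field on the input at this output position is [-1 -4 -2 / -1 3 -2 / -3 2 -4]. Elementwise product with the kernel and sum: -1·3 + -2·2 + -1·1 + 3·-1 + -2·-1 + -3·3 + 2·-1 + -4·1.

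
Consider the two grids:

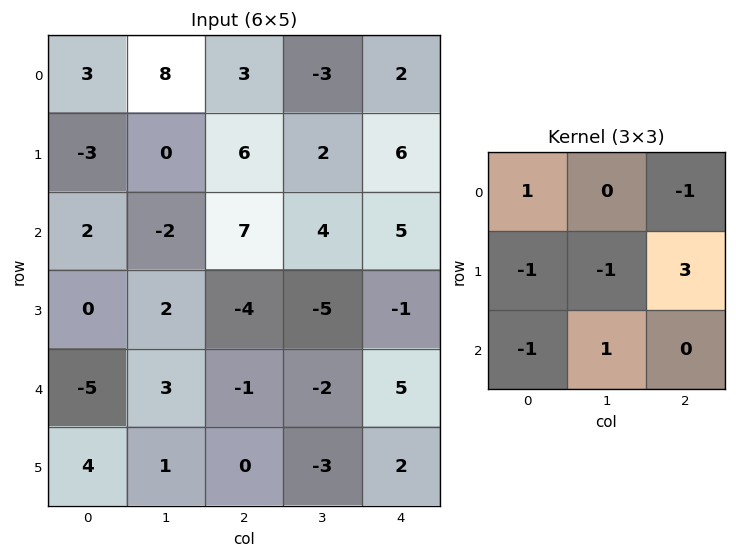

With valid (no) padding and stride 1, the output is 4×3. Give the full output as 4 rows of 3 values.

17 20 8
14 -1 3
-11 -23 7
0 -2 12

Output[0,0]: The receptive field on the input at this output position is [3 8 3 / -3 0 6 / 2 -2 7]. Elementwise product with the kernel and sum: 3·1 + 3·-1 + -3·-1 + 0·-1 + 6·3 + 2·-1 + -2·1.
Output[0,1]: The receptive field on the input at this output position is [8 3 -3 / 0 6 2 / -2 7 4]. Elementwise product with the kernel and sum: 8·1 + -3·-1 + 0·-1 + 6·-1 + 2·3 + -2·-1 + 7·1.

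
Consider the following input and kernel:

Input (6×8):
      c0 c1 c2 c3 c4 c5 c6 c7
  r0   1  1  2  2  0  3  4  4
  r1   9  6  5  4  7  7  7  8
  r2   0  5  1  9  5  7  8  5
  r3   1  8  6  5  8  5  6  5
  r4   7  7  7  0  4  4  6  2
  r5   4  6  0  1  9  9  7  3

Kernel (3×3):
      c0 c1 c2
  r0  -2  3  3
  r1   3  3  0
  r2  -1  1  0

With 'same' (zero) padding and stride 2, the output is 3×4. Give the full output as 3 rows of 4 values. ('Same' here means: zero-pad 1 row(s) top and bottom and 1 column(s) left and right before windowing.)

12 8 9 21
46 31 79 77
52 53 49 51

Output[0,0]: The receptive field on the zero-padded input at this output position is [0 0 0 / 0 1 1 / 0 9 6]. Elementwise product with the kernel and sum: 0·-2 + 0·3 + 0·3 + 0·3 + 1·3 + 0·-1 + 9·1.
Output[0,1]: The receptive field on the zero-padded input at this output position is [0 0 0 / 1 2 2 / 6 5 4]. Elementwise product with the kernel and sum: 0·-2 + 0·3 + 0·3 + 1·3 + 2·3 + 6·-1 + 5·1.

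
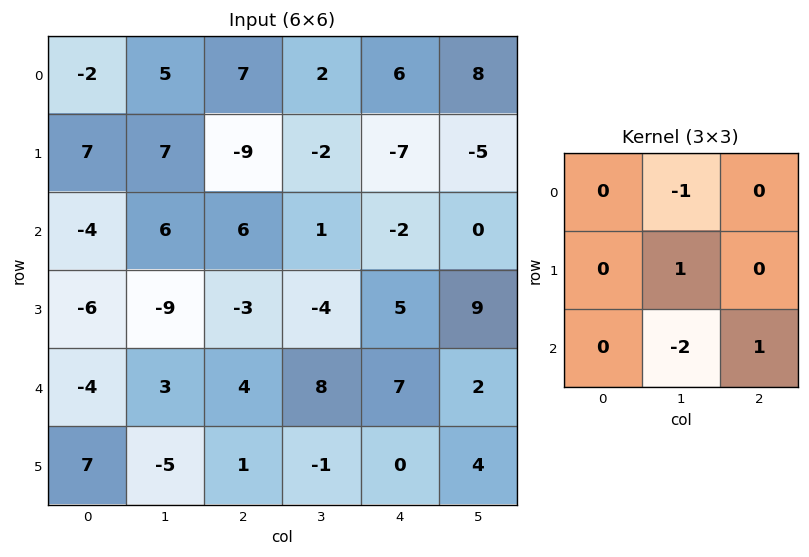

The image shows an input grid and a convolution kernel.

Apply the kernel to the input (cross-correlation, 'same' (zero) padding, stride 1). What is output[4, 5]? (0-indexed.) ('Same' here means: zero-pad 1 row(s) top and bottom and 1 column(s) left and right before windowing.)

The receptive field on the zero-padded input at this output position is [5 9 0 / 7 2 0 / 0 4 0]. Elementwise product with the kernel and sum: 9·-1 + 2·1 + 4·-2 + 0·1.

-15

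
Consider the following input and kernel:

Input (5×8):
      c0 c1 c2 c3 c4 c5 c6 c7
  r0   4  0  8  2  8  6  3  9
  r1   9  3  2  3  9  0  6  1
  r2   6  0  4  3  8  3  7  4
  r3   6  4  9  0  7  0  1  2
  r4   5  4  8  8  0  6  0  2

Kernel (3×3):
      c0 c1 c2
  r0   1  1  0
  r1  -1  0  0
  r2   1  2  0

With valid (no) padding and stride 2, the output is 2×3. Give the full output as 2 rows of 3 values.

1 18 19
13 22 16

Output[0,0]: The receptive field on the input at this output position is [4 0 8 / 9 3 2 / 6 0 4]. Elementwise product with the kernel and sum: 4·1 + 0·1 + 9·-1 + 6·1 + 0·2.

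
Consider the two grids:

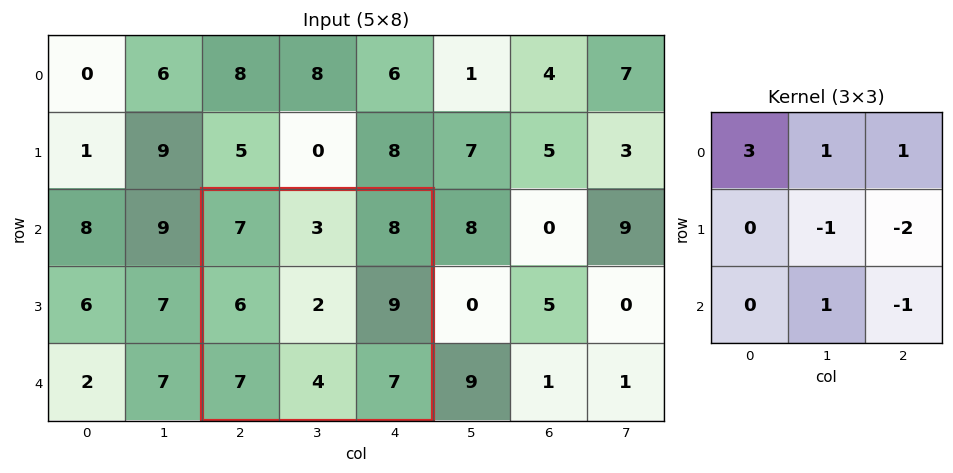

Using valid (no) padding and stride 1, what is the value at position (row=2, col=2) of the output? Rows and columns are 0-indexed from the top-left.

The receptive field on the input at this output position is [7 3 8 / 6 2 9 / 7 4 7]. Elementwise product with the kernel and sum: 7·3 + 3·1 + 8·1 + 2·-1 + 9·-2 + 4·1 + 7·-1.

9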